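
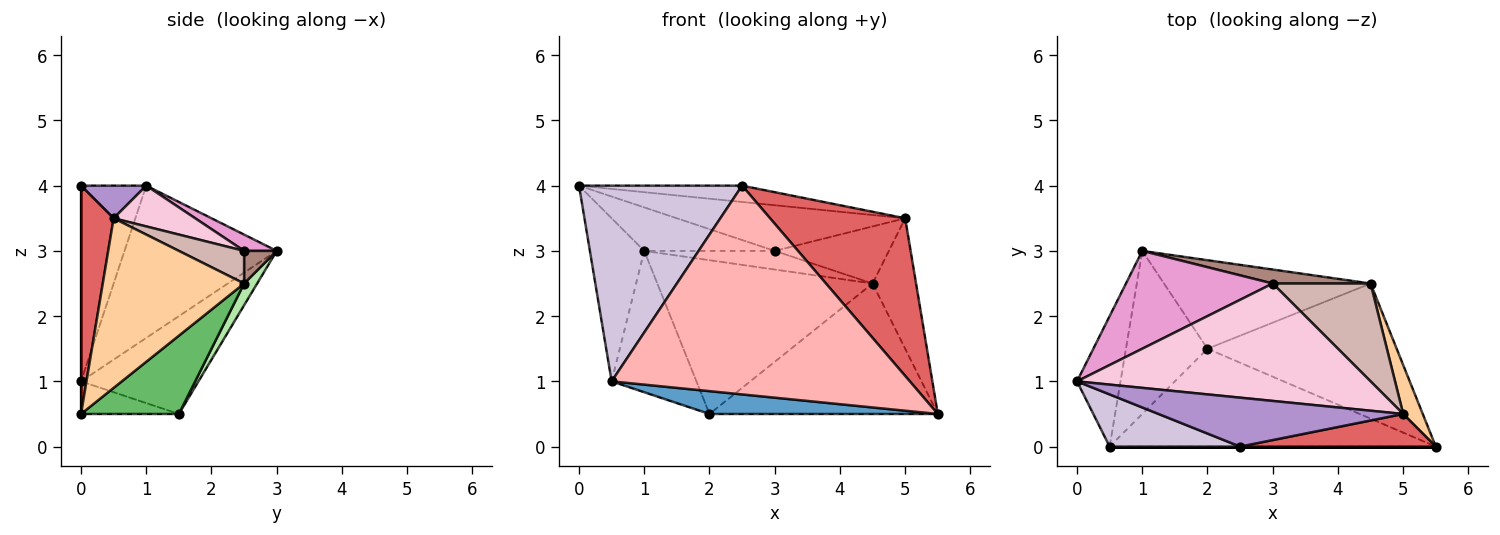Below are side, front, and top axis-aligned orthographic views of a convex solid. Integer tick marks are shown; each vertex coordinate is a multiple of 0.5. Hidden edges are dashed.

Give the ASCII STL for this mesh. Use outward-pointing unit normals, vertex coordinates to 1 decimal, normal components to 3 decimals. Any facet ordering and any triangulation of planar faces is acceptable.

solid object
 facet normal -0.097 -0.226 -0.969
  outer loop
   vertex 0.5 0.0 1.0
   vertex 2.0 1.5 0.5
   vertex 5.5 0.0 0.5
  endloop
 endfacet
 facet normal -0.909 0.325 -0.260
  outer loop
   vertex 0.5 0.0 1.0
   vertex 0.0 1.0 4.0
   vertex 1.0 3.0 3.0
  endloop
 endfacet
 facet normal -0.672 0.485 -0.560
  outer loop
   vertex 0.5 0.0 1.0
   vertex 1.0 3.0 3.0
   vertex 2.0 1.5 0.5
  endloop
 endfacet
 facet normal 0.950 0.292 0.110
  outer loop
   vertex 4.5 2.5 2.5
   vertex 5.0 0.5 3.5
   vertex 5.5 0.0 0.5
  endloop
 endfacet
 facet normal 0.285 0.666 -0.689
  outer loop
   vertex 4.5 2.5 2.5
   vertex 5.5 0.0 0.5
   vertex 2.0 1.5 0.5
  endloop
 endfacet
 facet normal 0.052 0.865 -0.498
  outer loop
   vertex 4.5 2.5 2.5
   vertex 2.0 1.5 0.5
   vertex 1.0 3.0 3.0
  endloop
 endfacet
 facet normal 0.230 -0.953 0.197
  outer loop
   vertex 2.5 0.0 4.0
   vertex 5.5 0.0 0.5
   vertex 5.0 0.5 3.5
  endloop
 endfacet
 facet normal 0.000 -1.000 0.000
  outer loop
   vertex 2.5 0.0 4.0
   vertex 0.5 0.0 1.0
   vertex 5.5 0.0 0.5
  endloop
 endfacet
 facet normal 0.125 0.314 0.941
  outer loop
   vertex 2.5 0.0 4.0
   vertex 5.0 0.5 3.5
   vertex 0.0 1.0 4.0
  endloop
 endfacet
 facet normal -0.361 -0.901 0.240
  outer loop
   vertex 2.5 0.0 4.0
   vertex 0.0 1.0 4.0
   vertex 0.5 0.0 1.0
  endloop
 endfacet
 facet normal 0.196 0.784 0.588
  outer loop
   vertex 3.0 2.5 3.0
   vertex 4.5 2.5 2.5
   vertex 1.0 3.0 3.0
  endloop
 endfacet
 facet normal 0.277 0.484 0.830
  outer loop
   vertex 3.0 2.5 3.0
   vertex 5.0 0.5 3.5
   vertex 4.5 2.5 2.5
  endloop
 endfacet
 facet normal 0.101 0.404 0.909
  outer loop
   vertex 3.0 2.5 3.0
   vertex 1.0 3.0 3.0
   vertex 0.0 1.0 4.0
  endloop
 endfacet
 facet normal 0.128 0.359 0.924
  outer loop
   vertex 3.0 2.5 3.0
   vertex 0.0 1.0 4.0
   vertex 5.0 0.5 3.5
  endloop
 endfacet
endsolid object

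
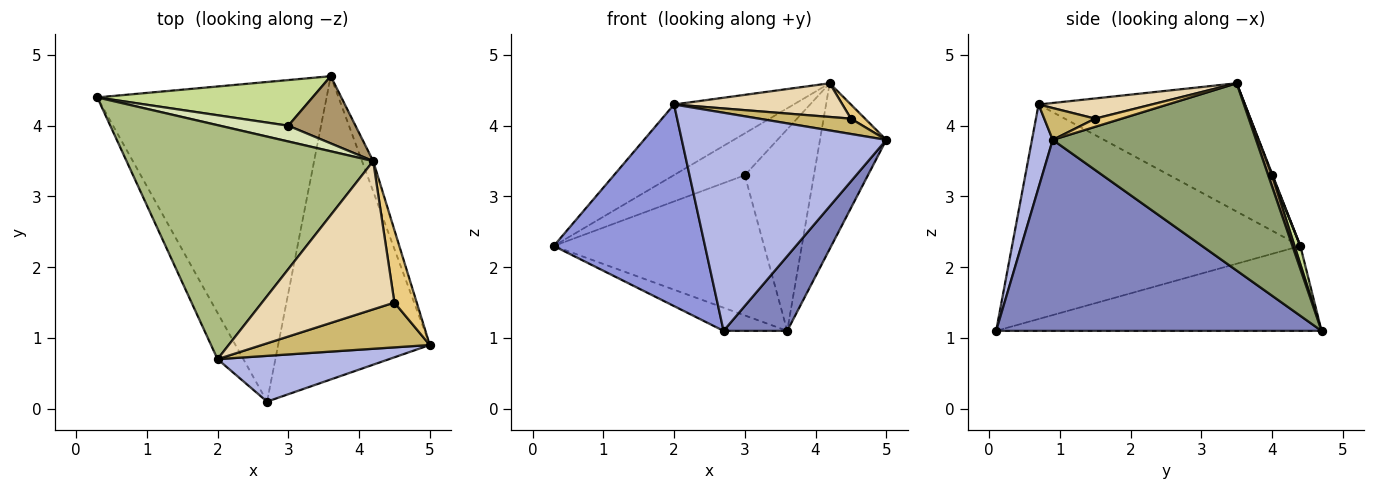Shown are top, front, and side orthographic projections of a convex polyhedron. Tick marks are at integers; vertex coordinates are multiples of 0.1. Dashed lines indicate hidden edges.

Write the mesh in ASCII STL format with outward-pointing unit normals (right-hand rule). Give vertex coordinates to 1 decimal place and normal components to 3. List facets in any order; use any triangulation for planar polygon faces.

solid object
 facet normal -0.346 0.068 -0.936
  outer loop
   vertex 2.7 0.1 1.1
   vertex 0.3 4.4 2.3
   vertex 3.6 4.7 1.1
  endloop
 endfacet
 facet normal 0.774 -0.151 -0.615
  outer loop
   vertex 2.7 0.1 1.1
   vertex 3.6 4.7 1.1
   vertex 5.0 0.9 3.8
  endloop
 endfacet
 facet normal -0.881 -0.462 -0.106
  outer loop
   vertex 2.0 0.7 4.3
   vertex 0.3 4.4 2.3
   vertex 2.7 0.1 1.1
  endloop
 endfacet
 facet normal 0.099 -0.974 0.204
  outer loop
   vertex 2.0 0.7 4.3
   vertex 2.7 0.1 1.1
   vertex 5.0 0.9 3.8
  endloop
 endfacet
 facet normal 0.949 0.309 -0.057
  outer loop
   vertex 4.2 3.5 4.6
   vertex 5.0 0.9 3.8
   vertex 3.6 4.7 1.1
  endloop
 endfacet
 facet normal -0.446 0.258 0.857
  outer loop
   vertex 4.2 3.5 4.6
   vertex 0.3 4.4 2.3
   vertex 2.0 0.7 4.3
  endloop
 endfacet
 facet normal 0.026 0.951 0.310
  outer loop
   vertex 3.0 4.0 3.3
   vertex 3.6 4.7 1.1
   vertex 0.3 4.4 2.3
  endloop
 endfacet
 facet normal 0.008 0.936 0.352
  outer loop
   vertex 3.0 4.0 3.3
   vertex 0.3 4.4 2.3
   vertex 4.2 3.5 4.6
  endloop
 endfacet
 facet normal 0.053 0.947 0.316
  outer loop
   vertex 3.0 4.0 3.3
   vertex 4.2 3.5 4.6
   vertex 3.6 4.7 1.1
  endloop
 endfacet
 facet normal 0.176 -0.319 0.931
  outer loop
   vertex 4.5 1.5 4.1
   vertex 2.0 0.7 4.3
   vertex 5.0 0.9 3.8
  endloop
 endfacet
 facet normal 0.338 -0.180 0.924
  outer loop
   vertex 4.5 1.5 4.1
   vertex 5.0 0.9 3.8
   vertex 4.2 3.5 4.6
  endloop
 endfacet
 facet normal 0.147 -0.219 0.965
  outer loop
   vertex 4.5 1.5 4.1
   vertex 4.2 3.5 4.6
   vertex 2.0 0.7 4.3
  endloop
 endfacet
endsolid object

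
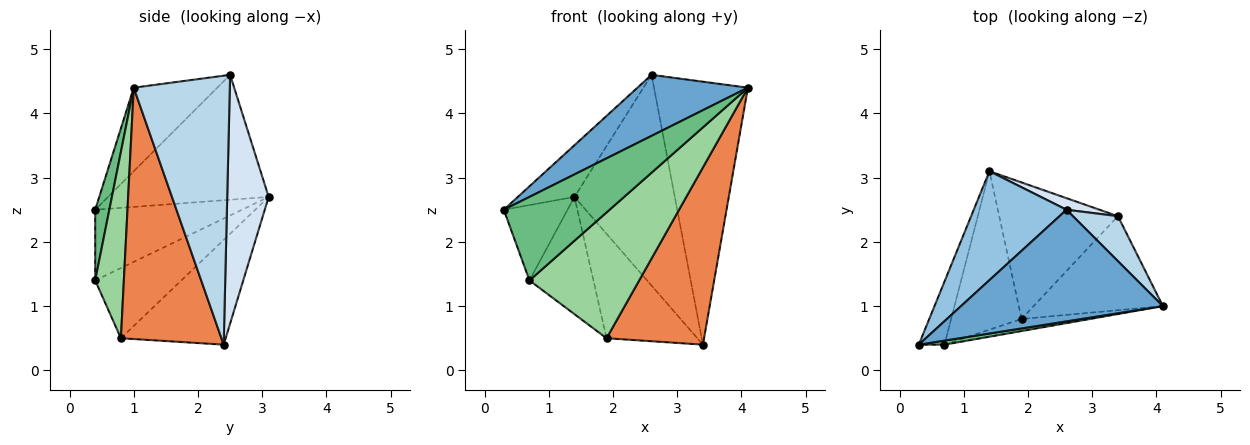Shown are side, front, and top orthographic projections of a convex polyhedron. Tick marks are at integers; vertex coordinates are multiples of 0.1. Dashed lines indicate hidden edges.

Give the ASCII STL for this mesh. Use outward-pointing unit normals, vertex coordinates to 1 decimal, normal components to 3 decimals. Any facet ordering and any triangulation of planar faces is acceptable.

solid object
 facet normal -0.341 -0.451 0.825
  outer loop
   vertex 2.6 2.5 4.6
   vertex 0.3 0.4 2.5
   vertex 4.1 1.0 4.4
  endloop
 endfacet
 facet normal -0.772 0.272 0.574
  outer loop
   vertex 2.6 2.5 4.6
   vertex 1.4 3.1 2.7
   vertex 0.3 0.4 2.5
  endloop
 endfacet
 facet normal 0.710 0.694 0.119
  outer loop
   vertex 2.6 2.5 4.6
   vertex 4.1 1.0 4.4
   vertex 3.4 2.4 0.4
  endloop
 endfacet
 facet normal 0.381 0.923 0.051
  outer loop
   vertex 2.6 2.5 4.6
   vertex 3.4 2.4 0.4
   vertex 1.4 3.1 2.7
  endloop
 endfacet
 facet normal 0.673 -0.653 -0.346
  outer loop
   vertex 1.9 0.8 0.5
   vertex 3.4 2.4 0.4
   vertex 4.1 1.0 4.4
  endloop
 endfacet
 facet normal -0.574 0.497 -0.650
  outer loop
   vertex 1.9 0.8 0.5
   vertex 1.4 3.1 2.7
   vertex 3.4 2.4 0.4
  endloop
 endfacet
 facet normal -0.870 0.378 -0.316
  outer loop
   vertex 0.7 0.4 1.4
   vertex 0.3 0.4 2.5
   vertex 1.4 3.1 2.7
  endloop
 endfacet
 facet normal -0.625 0.464 -0.627
  outer loop
   vertex 0.7 0.4 1.4
   vertex 1.4 3.1 2.7
   vertex 1.9 0.8 0.5
  endloop
 endfacet
 facet normal 0.132 -0.990 0.048
  outer loop
   vertex 0.7 0.4 1.4
   vertex 4.1 1.0 4.4
   vertex 0.3 0.4 2.5
  endloop
 endfacet
 facet normal 0.252 -0.963 -0.093
  outer loop
   vertex 0.7 0.4 1.4
   vertex 1.9 0.8 0.5
   vertex 4.1 1.0 4.4
  endloop
 endfacet
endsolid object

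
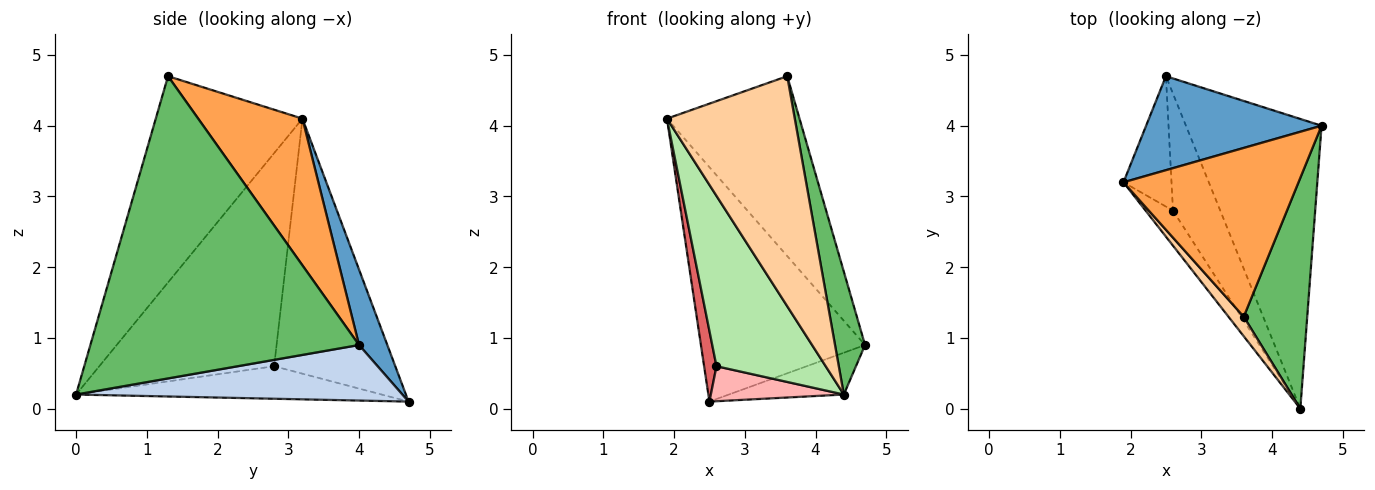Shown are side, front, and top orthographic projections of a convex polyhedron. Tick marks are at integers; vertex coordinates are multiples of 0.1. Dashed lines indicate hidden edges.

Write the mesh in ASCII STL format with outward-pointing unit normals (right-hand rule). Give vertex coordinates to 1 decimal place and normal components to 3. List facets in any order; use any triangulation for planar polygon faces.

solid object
 facet normal 0.158 0.917 0.367
  outer loop
   vertex 2.5 4.7 0.1
   vertex 1.9 3.2 4.1
   vertex 4.7 4.0 0.9
  endloop
 endfacet
 facet normal 0.376 0.132 -0.917
  outer loop
   vertex 2.5 4.7 0.1
   vertex 4.7 4.0 0.9
   vertex 4.4 0.0 0.2
  endloop
 endfacet
 facet normal 0.498 0.633 0.594
  outer loop
   vertex 3.6 1.3 4.7
   vertex 4.7 4.0 0.9
   vertex 1.9 3.2 4.1
  endloop
 endfacet
 facet normal -0.753 -0.656 0.056
  outer loop
   vertex 3.6 1.3 4.7
   vertex 1.9 3.2 4.1
   vertex 4.4 0.0 0.2
  endloop
 endfacet
 facet normal 0.973 -0.109 0.204
  outer loop
   vertex 3.6 1.3 4.7
   vertex 4.4 0.0 0.2
   vertex 4.7 4.0 0.9
  endloop
 endfacet
 facet normal -0.843 -0.527 -0.108
  outer loop
   vertex 2.6 2.8 0.6
   vertex 4.4 0.0 0.2
   vertex 1.9 3.2 4.1
  endloop
 endfacet
 facet normal -0.978 -0.100 -0.184
  outer loop
   vertex 2.6 2.8 0.6
   vertex 1.9 3.2 4.1
   vertex 2.5 4.7 0.1
  endloop
 endfacet
 facet normal -0.550 -0.239 -0.800
  outer loop
   vertex 2.6 2.8 0.6
   vertex 2.5 4.7 0.1
   vertex 4.4 0.0 0.2
  endloop
 endfacet
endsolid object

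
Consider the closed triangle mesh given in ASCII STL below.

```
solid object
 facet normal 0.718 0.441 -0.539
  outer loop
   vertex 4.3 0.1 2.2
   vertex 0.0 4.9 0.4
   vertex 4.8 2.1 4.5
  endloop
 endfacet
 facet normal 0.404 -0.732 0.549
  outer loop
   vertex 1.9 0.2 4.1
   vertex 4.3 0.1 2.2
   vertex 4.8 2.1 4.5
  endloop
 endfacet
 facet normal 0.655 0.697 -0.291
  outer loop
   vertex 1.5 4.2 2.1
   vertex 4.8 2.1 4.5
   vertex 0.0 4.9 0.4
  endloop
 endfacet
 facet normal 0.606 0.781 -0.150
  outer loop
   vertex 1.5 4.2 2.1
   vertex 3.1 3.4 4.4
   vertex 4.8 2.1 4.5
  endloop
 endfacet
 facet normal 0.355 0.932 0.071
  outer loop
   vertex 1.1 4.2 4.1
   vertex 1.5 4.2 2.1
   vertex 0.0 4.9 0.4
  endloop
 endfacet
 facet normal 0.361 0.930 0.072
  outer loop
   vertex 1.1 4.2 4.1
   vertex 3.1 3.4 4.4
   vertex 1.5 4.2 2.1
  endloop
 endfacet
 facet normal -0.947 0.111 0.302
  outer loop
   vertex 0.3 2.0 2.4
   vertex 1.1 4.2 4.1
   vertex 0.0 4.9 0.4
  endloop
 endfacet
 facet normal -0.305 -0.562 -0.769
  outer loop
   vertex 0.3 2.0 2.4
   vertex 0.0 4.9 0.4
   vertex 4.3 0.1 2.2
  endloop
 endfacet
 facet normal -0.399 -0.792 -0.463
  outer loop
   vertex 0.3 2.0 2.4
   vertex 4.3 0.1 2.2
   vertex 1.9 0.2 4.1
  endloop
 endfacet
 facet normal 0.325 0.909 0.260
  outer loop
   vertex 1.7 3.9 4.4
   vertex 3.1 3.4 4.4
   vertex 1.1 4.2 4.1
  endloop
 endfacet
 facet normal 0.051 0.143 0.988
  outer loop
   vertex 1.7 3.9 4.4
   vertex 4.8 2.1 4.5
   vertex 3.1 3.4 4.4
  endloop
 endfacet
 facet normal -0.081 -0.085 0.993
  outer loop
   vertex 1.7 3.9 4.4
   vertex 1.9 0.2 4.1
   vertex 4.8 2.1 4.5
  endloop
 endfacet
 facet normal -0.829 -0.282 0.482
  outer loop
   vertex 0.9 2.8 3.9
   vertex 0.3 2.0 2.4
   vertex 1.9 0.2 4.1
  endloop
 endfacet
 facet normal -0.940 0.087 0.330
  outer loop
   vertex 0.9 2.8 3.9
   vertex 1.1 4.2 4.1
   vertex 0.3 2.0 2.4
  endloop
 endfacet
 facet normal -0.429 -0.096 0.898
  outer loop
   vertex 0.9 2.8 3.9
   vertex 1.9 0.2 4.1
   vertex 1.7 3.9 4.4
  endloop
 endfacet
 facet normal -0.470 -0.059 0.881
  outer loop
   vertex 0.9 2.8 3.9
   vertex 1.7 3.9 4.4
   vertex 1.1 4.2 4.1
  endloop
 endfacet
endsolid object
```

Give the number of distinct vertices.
10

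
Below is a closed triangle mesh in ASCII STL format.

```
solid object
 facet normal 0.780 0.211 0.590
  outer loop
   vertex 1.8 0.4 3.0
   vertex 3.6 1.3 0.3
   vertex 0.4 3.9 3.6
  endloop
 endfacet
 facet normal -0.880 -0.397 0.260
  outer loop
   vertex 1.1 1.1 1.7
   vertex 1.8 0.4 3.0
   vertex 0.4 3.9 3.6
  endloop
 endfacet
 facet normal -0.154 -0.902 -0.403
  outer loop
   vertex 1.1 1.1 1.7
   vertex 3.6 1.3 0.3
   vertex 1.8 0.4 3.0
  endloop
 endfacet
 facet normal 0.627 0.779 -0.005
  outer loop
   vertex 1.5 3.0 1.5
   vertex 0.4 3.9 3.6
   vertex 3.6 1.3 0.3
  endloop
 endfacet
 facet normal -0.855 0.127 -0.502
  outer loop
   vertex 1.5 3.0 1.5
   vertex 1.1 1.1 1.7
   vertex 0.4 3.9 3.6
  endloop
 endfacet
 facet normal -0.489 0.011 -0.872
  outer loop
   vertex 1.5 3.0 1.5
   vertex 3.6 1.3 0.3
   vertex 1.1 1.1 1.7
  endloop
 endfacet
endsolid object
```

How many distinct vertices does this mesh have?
5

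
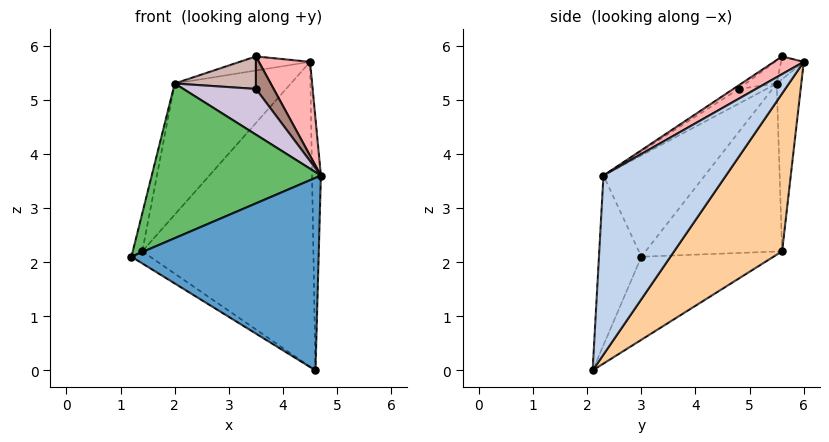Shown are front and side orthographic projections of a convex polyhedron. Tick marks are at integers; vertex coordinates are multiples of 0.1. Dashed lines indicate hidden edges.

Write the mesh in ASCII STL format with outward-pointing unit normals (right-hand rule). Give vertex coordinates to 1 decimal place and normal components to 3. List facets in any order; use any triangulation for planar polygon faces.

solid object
 facet normal -0.221 -0.974 0.060
  outer loop
   vertex 4.6 2.1 0.0
   vertex 4.7 2.3 3.6
   vertex 1.2 3.0 2.1
  endloop
 endfacet
 facet normal 0.997 0.072 -0.032
  outer loop
   vertex 4.6 2.1 0.0
   vertex 4.5 6.0 5.7
   vertex 4.7 2.3 3.6
  endloop
 endfacet
 facet normal -0.510 0.072 -0.857
  outer loop
   vertex 1.4 5.6 2.2
   vertex 4.6 2.1 0.0
   vertex 1.2 3.0 2.1
  endloop
 endfacet
 facet normal 0.464 0.735 -0.495
  outer loop
   vertex 1.4 5.6 2.2
   vertex 4.5 6.0 5.7
   vertex 4.6 2.1 0.0
  endloop
 endfacet
 facet normal -0.402 -0.670 0.624
  outer loop
   vertex 2.0 5.5 5.3
   vertex 1.2 3.0 2.1
   vertex 4.7 2.3 3.6
  endloop
 endfacet
 facet normal -0.979 0.068 0.192
  outer loop
   vertex 2.0 5.5 5.3
   vertex 1.4 5.6 2.2
   vertex 1.2 3.0 2.1
  endloop
 endfacet
 facet normal -0.207 0.976 0.071
  outer loop
   vertex 2.0 5.5 5.3
   vertex 4.5 6.0 5.7
   vertex 1.4 5.6 2.2
  endloop
 endfacet
 facet normal 0.270 -0.464 0.844
  outer loop
   vertex 3.5 5.6 5.8
   vertex 4.7 2.3 3.6
   vertex 4.5 6.0 5.7
  endloop
 endfacet
 facet normal -0.248 0.768 0.591
  outer loop
   vertex 3.5 5.6 5.8
   vertex 4.5 6.0 5.7
   vertex 2.0 5.5 5.3
  endloop
 endfacet
 facet normal -0.229 -0.600 0.766
  outer loop
   vertex 3.5 4.8 5.2
   vertex 2.0 5.5 5.3
   vertex 4.7 2.3 3.6
  endloop
 endfacet
 facet normal -0.180 -0.590 0.787
  outer loop
   vertex 3.5 4.8 5.2
   vertex 4.7 2.3 3.6
   vertex 3.5 5.6 5.8
  endloop
 endfacet
 facet normal -0.221 -0.585 0.780
  outer loop
   vertex 3.5 4.8 5.2
   vertex 3.5 5.6 5.8
   vertex 2.0 5.5 5.3
  endloop
 endfacet
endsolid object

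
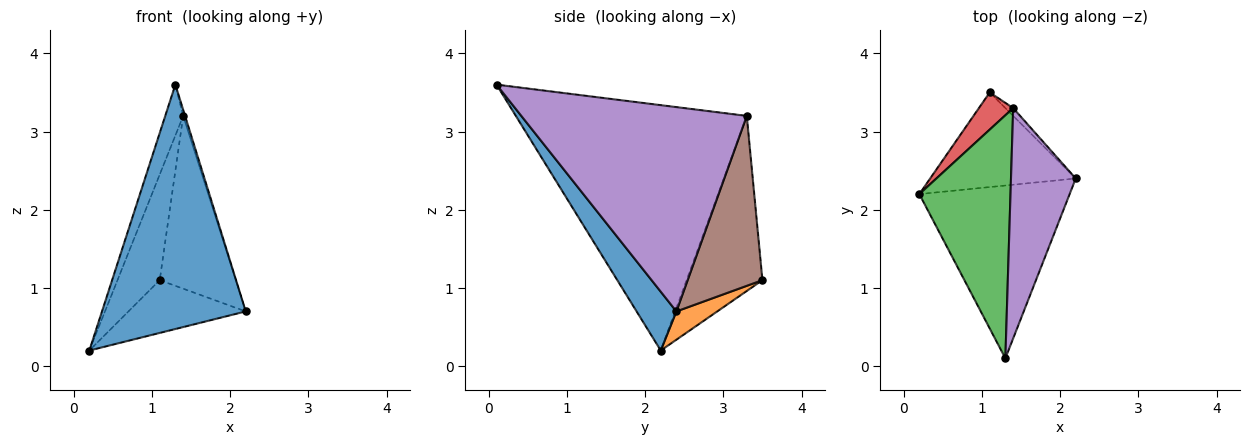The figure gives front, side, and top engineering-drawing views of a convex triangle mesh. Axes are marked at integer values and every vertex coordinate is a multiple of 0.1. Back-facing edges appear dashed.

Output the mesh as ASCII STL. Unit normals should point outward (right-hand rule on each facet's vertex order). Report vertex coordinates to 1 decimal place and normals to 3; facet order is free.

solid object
 facet normal 0.220 -0.796 -0.563
  outer loop
   vertex 1.3 0.1 3.6
   vertex 0.2 2.2 0.2
   vertex 2.2 2.4 0.7
  endloop
 endfacet
 facet normal 0.167 0.480 -0.861
  outer loop
   vertex 1.1 3.5 1.1
   vertex 2.2 2.4 0.7
   vertex 0.2 2.2 0.2
  endloop
 endfacet
 facet normal -0.935 0.073 0.347
  outer loop
   vertex 1.4 3.3 3.2
   vertex 0.2 2.2 0.2
   vertex 1.3 0.1 3.6
  endloop
 endfacet
 facet normal -0.861 0.479 0.169
  outer loop
   vertex 1.4 3.3 3.2
   vertex 1.1 3.5 1.1
   vertex 0.2 2.2 0.2
  endloop
 endfacet
 facet normal 0.953 0.008 0.302
  outer loop
   vertex 1.4 3.3 3.2
   vertex 1.3 0.1 3.6
   vertex 2.2 2.4 0.7
  endloop
 endfacet
 facet normal 0.701 0.713 -0.032
  outer loop
   vertex 1.4 3.3 3.2
   vertex 2.2 2.4 0.7
   vertex 1.1 3.5 1.1
  endloop
 endfacet
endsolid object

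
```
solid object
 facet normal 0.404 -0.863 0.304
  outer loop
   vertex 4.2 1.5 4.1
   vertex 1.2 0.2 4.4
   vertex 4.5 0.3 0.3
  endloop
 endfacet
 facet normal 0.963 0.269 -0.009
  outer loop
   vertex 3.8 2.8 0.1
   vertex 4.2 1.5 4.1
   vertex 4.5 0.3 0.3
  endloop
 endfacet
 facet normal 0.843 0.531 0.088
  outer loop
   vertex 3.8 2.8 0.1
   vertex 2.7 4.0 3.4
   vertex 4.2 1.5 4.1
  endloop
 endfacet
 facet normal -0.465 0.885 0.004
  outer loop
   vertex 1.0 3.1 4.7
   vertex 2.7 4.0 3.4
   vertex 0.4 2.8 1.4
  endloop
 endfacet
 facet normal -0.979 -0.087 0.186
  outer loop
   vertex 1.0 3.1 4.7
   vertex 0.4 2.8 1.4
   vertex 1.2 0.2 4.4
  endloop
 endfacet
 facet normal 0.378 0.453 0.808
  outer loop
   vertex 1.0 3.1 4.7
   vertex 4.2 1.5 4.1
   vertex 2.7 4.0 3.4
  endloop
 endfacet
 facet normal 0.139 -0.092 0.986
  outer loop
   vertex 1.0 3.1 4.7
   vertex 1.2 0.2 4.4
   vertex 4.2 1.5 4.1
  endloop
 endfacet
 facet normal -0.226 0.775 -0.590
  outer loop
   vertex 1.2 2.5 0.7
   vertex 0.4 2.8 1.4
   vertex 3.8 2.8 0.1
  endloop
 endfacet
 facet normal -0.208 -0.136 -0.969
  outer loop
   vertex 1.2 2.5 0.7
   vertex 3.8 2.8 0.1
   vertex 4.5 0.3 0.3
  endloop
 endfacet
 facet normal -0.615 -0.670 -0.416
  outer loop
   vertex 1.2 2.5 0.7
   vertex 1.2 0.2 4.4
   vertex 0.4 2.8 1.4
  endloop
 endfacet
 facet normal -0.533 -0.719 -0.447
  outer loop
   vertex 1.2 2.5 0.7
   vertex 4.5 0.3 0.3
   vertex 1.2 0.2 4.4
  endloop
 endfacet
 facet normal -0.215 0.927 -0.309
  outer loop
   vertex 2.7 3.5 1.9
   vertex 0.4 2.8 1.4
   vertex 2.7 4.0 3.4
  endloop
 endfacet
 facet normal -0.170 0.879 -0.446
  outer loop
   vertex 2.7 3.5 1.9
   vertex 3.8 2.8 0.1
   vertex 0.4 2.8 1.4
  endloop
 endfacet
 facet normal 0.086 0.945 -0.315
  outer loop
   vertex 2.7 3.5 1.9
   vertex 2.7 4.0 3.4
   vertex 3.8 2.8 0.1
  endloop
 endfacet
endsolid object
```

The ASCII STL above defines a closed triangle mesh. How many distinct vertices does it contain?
9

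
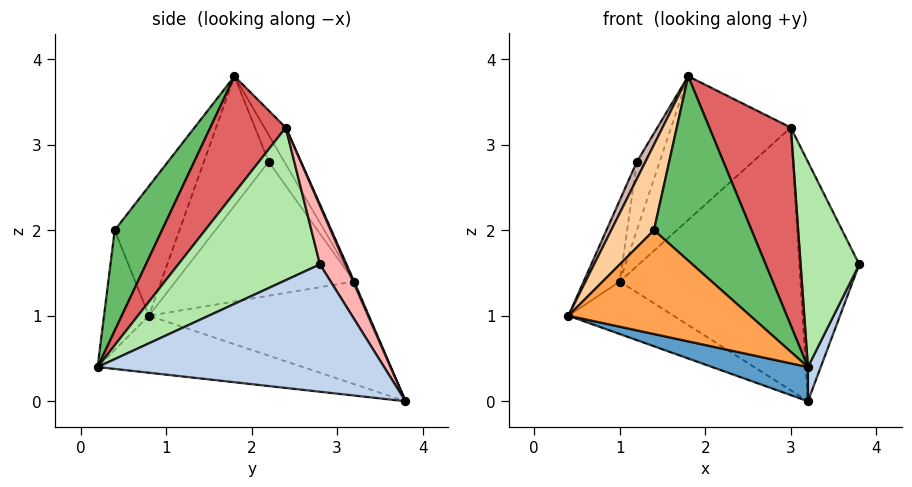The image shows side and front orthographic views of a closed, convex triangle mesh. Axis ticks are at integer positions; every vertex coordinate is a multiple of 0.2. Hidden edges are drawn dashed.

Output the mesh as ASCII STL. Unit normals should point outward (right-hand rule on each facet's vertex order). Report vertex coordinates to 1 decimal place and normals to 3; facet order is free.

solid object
 facet normal -0.230 -0.107 -0.967
  outer loop
   vertex 3.2 3.8 0.0
   vertex 3.2 0.2 0.4
   vertex 0.4 0.8 1.0
  endloop
 endfacet
 facet normal 0.927 -0.041 -0.373
  outer loop
   vertex 3.2 3.8 0.0
   vertex 3.8 2.8 1.6
   vertex 3.2 0.2 0.4
  endloop
 endfacet
 facet normal -0.237 -0.960 -0.147
  outer loop
   vertex 1.4 0.4 2.0
   vertex 0.4 0.8 1.0
   vertex 3.2 0.2 0.4
  endloop
 endfacet
 facet normal -0.711 -0.470 0.523
  outer loop
   vertex 1.4 0.4 2.0
   vertex 1.8 1.8 3.8
   vertex 0.4 0.8 1.0
  endloop
 endfacet
 facet normal 0.373 -0.771 0.516
  outer loop
   vertex 1.4 0.4 2.0
   vertex 3.2 0.2 0.4
   vertex 1.8 1.8 3.8
  endloop
 endfacet
 facet normal 0.868 -0.359 0.344
  outer loop
   vertex 3.0 2.4 3.2
   vertex 3.2 0.2 0.4
   vertex 3.8 2.8 1.6
  endloop
 endfacet
 facet normal 0.576 -0.622 0.530
  outer loop
   vertex 3.0 2.4 3.2
   vertex 1.8 1.8 3.8
   vertex 3.2 0.2 0.4
  endloop
 endfacet
 facet normal 0.362 0.845 0.393
  outer loop
   vertex 3.0 2.4 3.2
   vertex 3.8 2.8 1.6
   vertex 3.2 3.8 0.0
  endloop
 endfacet
 facet normal -0.568 0.272 -0.777
  outer loop
   vertex 1.0 3.2 1.4
   vertex 3.2 3.8 0.0
   vertex 0.4 0.8 1.0
  endloop
 endfacet
 facet normal -0.149 0.832 0.535
  outer loop
   vertex 1.0 3.2 1.4
   vertex 1.8 1.8 3.8
   vertex 3.0 2.4 3.2
  endloop
 endfacet
 facet normal 0.005 0.916 0.401
  outer loop
   vertex 1.0 3.2 1.4
   vertex 3.0 2.4 3.2
   vertex 3.2 3.8 0.0
  endloop
 endfacet
 facet normal -0.871 -0.115 0.477
  outer loop
   vertex 1.2 2.2 2.8
   vertex 0.4 0.8 1.0
   vertex 1.8 1.8 3.8
  endloop
 endfacet
 facet normal -0.943 0.191 0.271
  outer loop
   vertex 1.2 2.2 2.8
   vertex 1.0 3.2 1.4
   vertex 0.4 0.8 1.0
  endloop
 endfacet
 facet normal -0.471 0.685 0.556
  outer loop
   vertex 1.2 2.2 2.8
   vertex 1.8 1.8 3.8
   vertex 1.0 3.2 1.4
  endloop
 endfacet
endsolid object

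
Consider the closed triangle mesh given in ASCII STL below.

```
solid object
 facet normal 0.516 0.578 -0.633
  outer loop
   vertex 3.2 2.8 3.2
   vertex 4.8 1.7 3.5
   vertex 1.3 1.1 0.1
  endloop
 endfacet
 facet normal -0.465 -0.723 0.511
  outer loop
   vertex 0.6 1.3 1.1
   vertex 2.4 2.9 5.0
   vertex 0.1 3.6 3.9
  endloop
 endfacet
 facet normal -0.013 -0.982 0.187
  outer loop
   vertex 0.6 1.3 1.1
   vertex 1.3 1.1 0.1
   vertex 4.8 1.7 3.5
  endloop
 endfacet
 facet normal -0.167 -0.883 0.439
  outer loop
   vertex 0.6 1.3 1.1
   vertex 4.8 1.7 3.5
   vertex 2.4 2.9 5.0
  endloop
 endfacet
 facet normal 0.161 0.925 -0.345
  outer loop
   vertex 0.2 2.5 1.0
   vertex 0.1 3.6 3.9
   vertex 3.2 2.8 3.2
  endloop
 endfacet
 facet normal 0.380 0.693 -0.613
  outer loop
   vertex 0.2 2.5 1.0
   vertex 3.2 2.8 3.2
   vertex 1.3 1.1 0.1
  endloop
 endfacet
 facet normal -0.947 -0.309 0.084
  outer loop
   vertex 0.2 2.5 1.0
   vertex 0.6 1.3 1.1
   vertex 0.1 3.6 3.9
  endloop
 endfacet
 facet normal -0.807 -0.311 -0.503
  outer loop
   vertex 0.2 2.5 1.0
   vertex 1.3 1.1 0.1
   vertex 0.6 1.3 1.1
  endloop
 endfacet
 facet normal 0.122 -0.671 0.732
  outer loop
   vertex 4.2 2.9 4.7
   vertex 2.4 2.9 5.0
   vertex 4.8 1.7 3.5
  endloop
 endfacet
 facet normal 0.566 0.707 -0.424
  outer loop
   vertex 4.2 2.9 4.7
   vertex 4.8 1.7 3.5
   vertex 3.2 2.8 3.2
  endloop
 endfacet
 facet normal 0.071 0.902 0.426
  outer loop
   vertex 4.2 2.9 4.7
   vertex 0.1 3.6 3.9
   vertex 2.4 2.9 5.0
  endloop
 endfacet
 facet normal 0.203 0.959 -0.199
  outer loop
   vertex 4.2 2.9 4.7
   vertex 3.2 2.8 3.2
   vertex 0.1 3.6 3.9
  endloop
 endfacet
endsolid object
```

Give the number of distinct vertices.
8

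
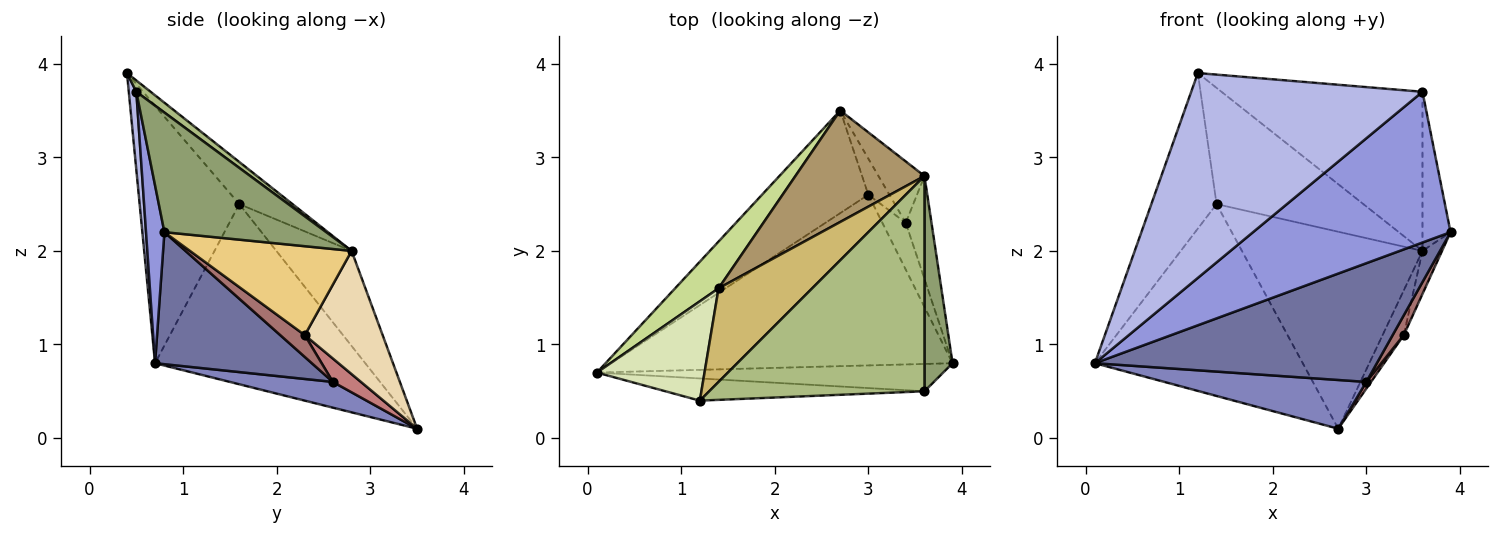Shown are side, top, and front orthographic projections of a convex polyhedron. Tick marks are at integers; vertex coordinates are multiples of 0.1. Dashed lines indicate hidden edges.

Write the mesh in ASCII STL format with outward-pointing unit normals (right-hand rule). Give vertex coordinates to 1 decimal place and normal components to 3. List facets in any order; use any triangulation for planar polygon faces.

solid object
 facet normal 0.303 -0.544 -0.782
  outer loop
   vertex 3.0 2.6 0.6
   vertex 3.9 0.8 2.2
   vertex 0.1 0.7 0.8
  endloop
 endfacet
 facet normal 0.214 -0.419 -0.882
  outer loop
   vertex 3.0 2.6 0.6
   vertex 0.1 0.7 0.8
   vertex 2.7 3.5 0.1
  endloop
 endfacet
 facet normal 0.091 -0.980 -0.178
  outer loop
   vertex 3.6 0.5 3.7
   vertex 0.1 0.7 0.8
   vertex 3.9 0.8 2.2
  endloop
 endfacet
 facet normal 0.032 -0.994 -0.108
  outer loop
   vertex 3.6 0.5 3.7
   vertex 1.2 0.4 3.9
   vertex 0.1 0.7 0.8
  endloop
 endfacet
 facet normal 0.960 0.167 0.225
  outer loop
   vertex 3.6 0.5 3.7
   vertex 3.9 0.8 2.2
   vertex 3.6 2.8 2.0
  endloop
 endfacet
 facet normal 0.042 0.594 0.803
  outer loop
   vertex 3.6 0.5 3.7
   vertex 3.6 2.8 2.0
   vertex 1.2 0.4 3.9
  endloop
 endfacet
 facet normal -0.701 0.693 0.169
  outer loop
   vertex 1.4 1.6 2.5
   vertex 2.7 3.5 0.1
   vertex 0.1 0.7 0.8
  endloop
 endfacet
 facet normal -0.790 0.517 0.330
  outer loop
   vertex 1.4 1.6 2.5
   vertex 0.1 0.7 0.8
   vertex 1.2 0.4 3.9
  endloop
 endfacet
 facet normal -0.341 0.818 0.463
  outer loop
   vertex 1.4 1.6 2.5
   vertex 3.6 2.8 2.0
   vertex 2.7 3.5 0.1
  endloop
 endfacet
 facet normal -0.272 0.750 0.604
  outer loop
   vertex 1.4 1.6 2.5
   vertex 1.2 0.4 3.9
   vertex 3.6 2.8 2.0
  endloop
 endfacet
 facet normal 0.954 0.116 -0.276
  outer loop
   vertex 3.4 2.3 1.1
   vertex 3.6 2.8 2.0
   vertex 3.9 0.8 2.2
  endloop
 endfacet
 facet normal 0.908 0.247 -0.339
  outer loop
   vertex 3.4 2.3 1.1
   vertex 2.7 3.5 0.1
   vertex 3.6 2.8 2.0
  endloop
 endfacet
 facet normal 0.652 -0.295 -0.699
  outer loop
   vertex 3.4 2.3 1.1
   vertex 3.9 0.8 2.2
   vertex 3.0 2.6 0.6
  endloop
 endfacet
 facet normal 0.738 -0.123 -0.664
  outer loop
   vertex 3.4 2.3 1.1
   vertex 3.0 2.6 0.6
   vertex 2.7 3.5 0.1
  endloop
 endfacet
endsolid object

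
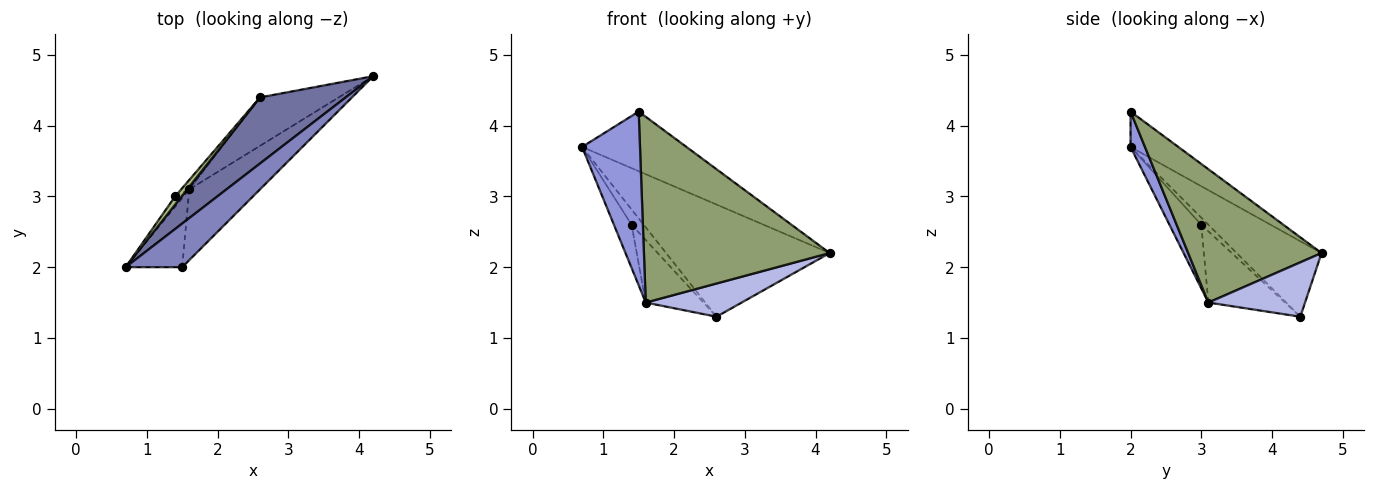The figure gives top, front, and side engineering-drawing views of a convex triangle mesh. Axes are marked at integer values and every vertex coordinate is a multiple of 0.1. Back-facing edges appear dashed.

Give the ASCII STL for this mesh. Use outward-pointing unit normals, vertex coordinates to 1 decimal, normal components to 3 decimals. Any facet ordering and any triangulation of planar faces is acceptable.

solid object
 facet normal -0.408 0.787 0.463
  outer loop
   vertex 2.6 4.4 1.3
   vertex 0.7 2.0 3.7
   vertex 4.2 4.7 2.2
  endloop
 endfacet
 facet normal -0.346 0.757 0.554
  outer loop
   vertex 1.5 2.0 4.2
   vertex 4.2 4.7 2.2
   vertex 0.7 2.0 3.7
  endloop
 endfacet
 facet normal 0.225 -0.905 -0.360
  outer loop
   vertex 1.6 3.1 1.5
   vertex 1.5 2.0 4.2
   vertex 0.7 2.0 3.7
  endloop
 endfacet
 facet normal 0.495 -0.491 -0.717
  outer loop
   vertex 1.6 3.1 1.5
   vertex 2.6 4.4 1.3
   vertex 4.2 4.7 2.2
  endloop
 endfacet
 facet normal 0.557 -0.776 -0.296
  outer loop
   vertex 1.6 3.1 1.5
   vertex 4.2 4.7 2.2
   vertex 1.5 2.0 4.2
  endloop
 endfacet
 facet normal -0.458 0.783 0.420
  outer loop
   vertex 1.4 3.0 2.6
   vertex 0.7 2.0 3.7
   vertex 2.6 4.4 1.3
  endloop
 endfacet
 facet normal -0.868 0.482 -0.114
  outer loop
   vertex 1.4 3.0 2.6
   vertex 1.6 3.1 1.5
   vertex 0.7 2.0 3.7
  endloop
 endfacet
 facet normal -0.796 0.598 -0.090
  outer loop
   vertex 1.4 3.0 2.6
   vertex 2.6 4.4 1.3
   vertex 1.6 3.1 1.5
  endloop
 endfacet
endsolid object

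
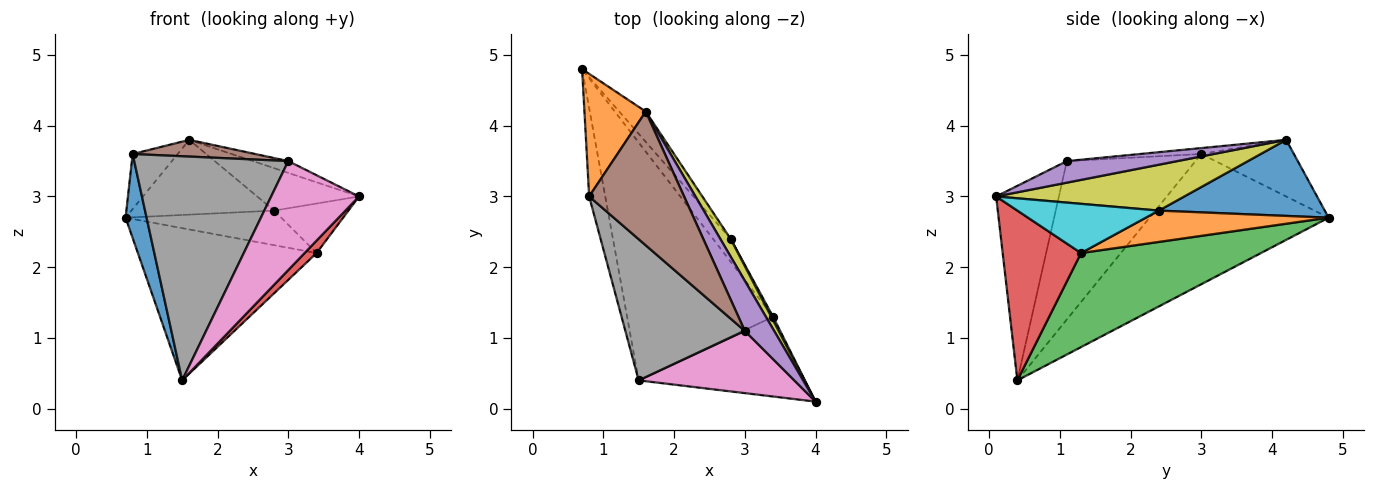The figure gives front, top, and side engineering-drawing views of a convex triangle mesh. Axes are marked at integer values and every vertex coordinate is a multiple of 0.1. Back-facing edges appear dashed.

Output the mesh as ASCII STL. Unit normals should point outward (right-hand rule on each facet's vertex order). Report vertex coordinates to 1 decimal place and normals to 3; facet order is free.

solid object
 facet normal -0.986 -0.116 -0.122
  outer loop
   vertex 0.8 3.0 3.6
   vertex 0.7 4.8 2.7
   vertex 1.5 0.4 0.4
  endloop
 endfacet
 facet normal -0.644 0.313 0.698
  outer loop
   vertex 0.8 3.0 3.6
   vertex 1.6 4.2 3.8
   vertex 0.7 4.8 2.7
  endloop
 endfacet
 facet normal 0.477 0.474 -0.740
  outer loop
   vertex 3.4 1.3 2.2
   vertex 1.5 0.4 0.4
   vertex 0.7 4.8 2.7
  endloop
 endfacet
 facet normal 0.710 -0.109 -0.695
  outer loop
   vertex 3.4 1.3 2.2
   vertex 4.0 0.1 3.0
   vertex 1.5 0.4 0.4
  endloop
 endfacet
 facet normal 0.582 0.186 0.792
  outer loop
   vertex 3.0 1.1 3.5
   vertex 4.0 0.1 3.0
   vertex 1.6 4.2 3.8
  endloop
 endfacet
 facet normal -0.062 -0.124 0.990
  outer loop
   vertex 3.0 1.1 3.5
   vertex 1.6 4.2 3.8
   vertex 0.8 3.0 3.6
  endloop
 endfacet
 facet normal -0.527 -0.738 0.422
  outer loop
   vertex 3.0 1.1 3.5
   vertex 1.5 0.4 0.4
   vertex 4.0 0.1 3.0
  endloop
 endfacet
 facet normal -0.577 -0.691 0.435
  outer loop
   vertex 3.0 1.1 3.5
   vertex 0.8 3.0 3.6
   vertex 1.5 0.4 0.4
  endloop
 endfacet
 facet normal 0.863 0.467 0.195
  outer loop
   vertex 2.8 2.4 2.8
   vertex 1.6 4.2 3.8
   vertex 4.0 0.1 3.0
  endloop
 endfacet
 facet normal 0.885 0.465 0.033
  outer loop
   vertex 2.8 2.4 2.8
   vertex 4.0 0.1 3.0
   vertex 3.4 1.3 2.2
  endloop
 endfacet
 facet normal 0.733 0.631 -0.256
  outer loop
   vertex 2.8 2.4 2.8
   vertex 0.7 4.8 2.7
   vertex 1.6 4.2 3.8
  endloop
 endfacet
 facet normal 0.700 0.596 -0.393
  outer loop
   vertex 2.8 2.4 2.8
   vertex 3.4 1.3 2.2
   vertex 0.7 4.8 2.7
  endloop
 endfacet
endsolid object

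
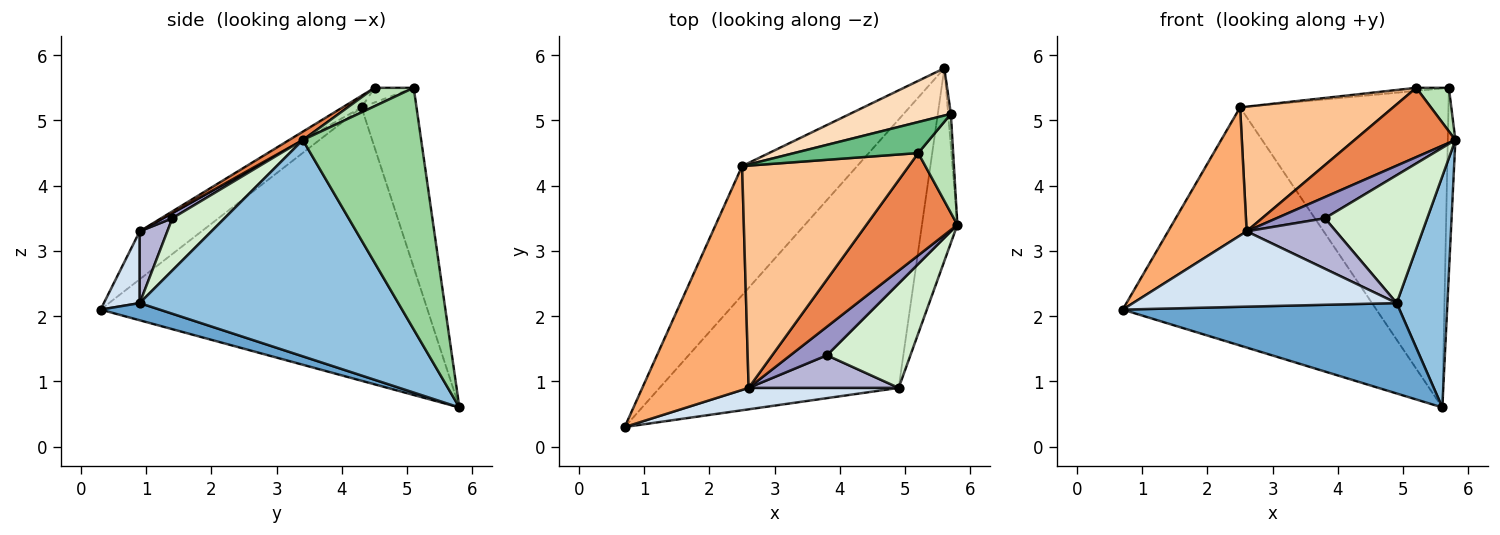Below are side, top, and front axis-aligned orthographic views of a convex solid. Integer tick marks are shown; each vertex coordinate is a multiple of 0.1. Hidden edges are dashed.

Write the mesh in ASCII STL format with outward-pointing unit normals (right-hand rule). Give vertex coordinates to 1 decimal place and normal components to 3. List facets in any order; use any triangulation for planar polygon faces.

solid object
 facet normal 0.068 -0.318 -0.945
  outer loop
   vertex 4.9 0.9 2.2
   vertex 0.7 0.3 2.1
   vertex 5.6 5.8 0.6
  endloop
 endfacet
 facet normal 0.969 -0.190 -0.159
  outer loop
   vertex 4.9 0.9 2.2
   vertex 5.6 5.8 0.6
   vertex 5.8 3.4 4.7
  endloop
 endfacet
 facet normal -0.750 0.582 -0.315
  outer loop
   vertex 2.5 4.3 5.2
   vertex 5.6 5.8 0.6
   vertex 0.7 0.3 2.1
  endloop
 endfacet
 facet normal 0.130 -0.954 0.271
  outer loop
   vertex 2.6 0.9 3.3
   vertex 0.7 0.3 2.1
   vertex 4.9 0.9 2.2
  endloop
 endfacet
 facet normal 0.076 -0.559 0.826
  outer loop
   vertex 2.6 0.9 3.3
   vertex 5.8 3.4 4.7
   vertex 5.2 4.5 5.5
  endloop
 endfacet
 facet normal -0.364 -0.462 0.808
  outer loop
   vertex 2.6 0.9 3.3
   vertex 2.5 4.3 5.2
   vertex 0.7 0.3 2.1
  endloop
 endfacet
 facet normal -0.061 -0.488 0.871
  outer loop
   vertex 2.6 0.9 3.3
   vertex 5.2 4.5 5.5
   vertex 2.5 4.3 5.2
  endloop
 endfacet
 facet normal -0.253 0.957 0.142
  outer loop
   vertex 5.7 5.1 5.5
   vertex 5.6 5.8 0.6
   vertex 2.5 4.3 5.2
  endloop
 endfacet
 facet normal -0.117 0.098 0.988
  outer loop
   vertex 5.7 5.1 5.5
   vertex 2.5 4.3 5.2
   vertex 5.2 4.5 5.5
  endloop
 endfacet
 facet normal 0.998 0.064 -0.011
  outer loop
   vertex 5.7 5.1 5.5
   vertex 5.8 3.4 4.7
   vertex 5.6 5.8 0.6
  endloop
 endfacet
 facet normal 0.435 -0.362 0.824
  outer loop
   vertex 5.7 5.1 5.5
   vertex 5.2 4.5 5.5
   vertex 5.8 3.4 4.7
  endloop
 endfacet
 facet normal 0.368 -0.720 0.588
  outer loop
   vertex 3.8 1.4 3.5
   vertex 4.9 0.9 2.2
   vertex 5.8 3.4 4.7
  endloop
 endfacet
 facet normal 0.114 -0.592 0.798
  outer loop
   vertex 3.8 1.4 3.5
   vertex 5.8 3.4 4.7
   vertex 2.6 0.9 3.3
  endloop
 endfacet
 facet normal 0.251 -0.813 0.525
  outer loop
   vertex 3.8 1.4 3.5
   vertex 2.6 0.9 3.3
   vertex 4.9 0.9 2.2
  endloop
 endfacet
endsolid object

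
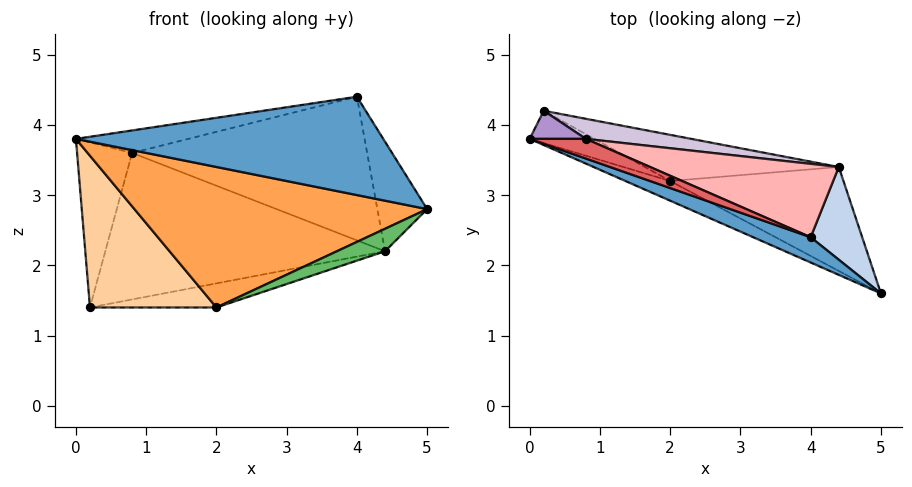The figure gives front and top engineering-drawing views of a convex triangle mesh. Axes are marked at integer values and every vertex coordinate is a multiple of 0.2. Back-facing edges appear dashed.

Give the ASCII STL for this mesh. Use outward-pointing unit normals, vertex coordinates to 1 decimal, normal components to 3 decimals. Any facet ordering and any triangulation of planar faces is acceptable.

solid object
 facet normal -0.352 -0.906 0.233
  outer loop
   vertex 4.0 2.4 4.4
   vertex 0.0 3.8 3.8
   vertex 5.0 1.6 2.8
  endloop
 endfacet
 facet normal 0.854 0.397 0.336
  outer loop
   vertex 4.4 3.4 2.2
   vertex 4.0 2.4 4.4
   vertex 5.0 1.6 2.8
  endloop
 endfacet
 facet normal -0.421 -0.899 -0.126
  outer loop
   vertex 2.0 3.2 1.4
   vertex 5.0 1.6 2.8
   vertex 0.0 3.8 3.8
  endloop
 endfacet
 facet normal -0.477 -0.859 -0.183
  outer loop
   vertex 2.0 3.2 1.4
   vertex 0.0 3.8 3.8
   vertex 0.2 4.2 1.4
  endloop
 endfacet
 facet normal 0.325 -0.200 -0.924
  outer loop
   vertex 2.0 3.2 1.4
   vertex 4.4 3.4 2.2
   vertex 5.0 1.6 2.8
  endloop
 endfacet
 facet normal 0.249 0.448 -0.859
  outer loop
   vertex 2.0 3.2 1.4
   vertex 0.2 4.2 1.4
   vertex 4.4 3.4 2.2
  endloop
 endfacet
 facet normal 0.162 0.743 0.650
  outer loop
   vertex 0.8 3.8 3.6
   vertex 0.0 3.8 3.8
   vertex 4.0 2.4 4.4
  endloop
 endfacet
 facet normal 0.266 0.858 0.439
  outer loop
   vertex 0.8 3.8 3.6
   vertex 4.0 2.4 4.4
   vertex 4.4 3.4 2.2
  endloop
 endfacet
 facet normal 0.042 0.985 0.168
  outer loop
   vertex 0.8 3.8 3.6
   vertex 0.2 4.2 1.4
   vertex 0.0 3.8 3.8
  endloop
 endfacet
 facet normal 0.161 0.978 0.134
  outer loop
   vertex 0.8 3.8 3.6
   vertex 4.4 3.4 2.2
   vertex 0.2 4.2 1.4
  endloop
 endfacet
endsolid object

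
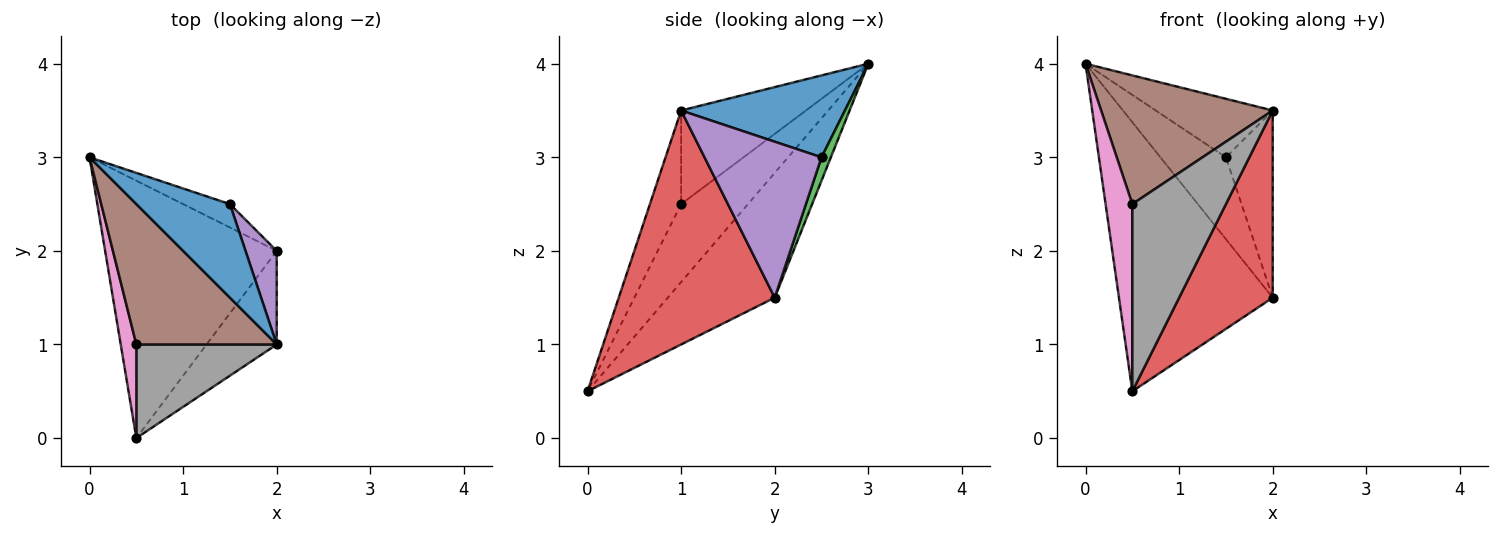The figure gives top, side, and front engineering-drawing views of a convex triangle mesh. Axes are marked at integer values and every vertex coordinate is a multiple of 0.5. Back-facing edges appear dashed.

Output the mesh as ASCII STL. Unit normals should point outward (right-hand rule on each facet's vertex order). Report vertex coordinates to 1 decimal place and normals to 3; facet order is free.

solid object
 facet normal 0.596 0.426 0.681
  outer loop
   vertex 1.5 2.5 3.0
   vertex 0.0 3.0 4.0
   vertex 2.0 1.0 3.5
  endloop
 endfacet
 facet normal -0.449 0.646 -0.618
  outer loop
   vertex 2.0 2.0 1.5
   vertex 0.5 0.0 0.5
   vertex 0.0 3.0 4.0
  endloop
 endfacet
 facet normal 0.136 0.953 -0.272
  outer loop
   vertex 2.0 2.0 1.5
   vertex 0.0 3.0 4.0
   vertex 1.5 2.5 3.0
  endloop
 endfacet
 facet normal 0.830 -0.498 -0.249
  outer loop
   vertex 2.0 2.0 1.5
   vertex 2.0 1.0 3.5
   vertex 0.5 0.0 0.5
  endloop
 endfacet
 facet normal 0.913 0.365 0.183
  outer loop
   vertex 2.0 2.0 1.5
   vertex 1.5 2.5 3.0
   vertex 2.0 1.0 3.5
  endloop
 endfacet
 facet normal -0.441 -0.606 0.662
  outer loop
   vertex 0.5 1.0 2.5
   vertex 2.0 1.0 3.5
   vertex 0.0 3.0 4.0
  endloop
 endfacet
 facet normal -0.913 -0.365 0.183
  outer loop
   vertex 0.5 1.0 2.5
   vertex 0.0 3.0 4.0
   vertex 0.5 0.0 0.5
  endloop
 endfacet
 facet normal -0.286 -0.857 0.429
  outer loop
   vertex 0.5 1.0 2.5
   vertex 0.5 0.0 0.5
   vertex 2.0 1.0 3.5
  endloop
 endfacet
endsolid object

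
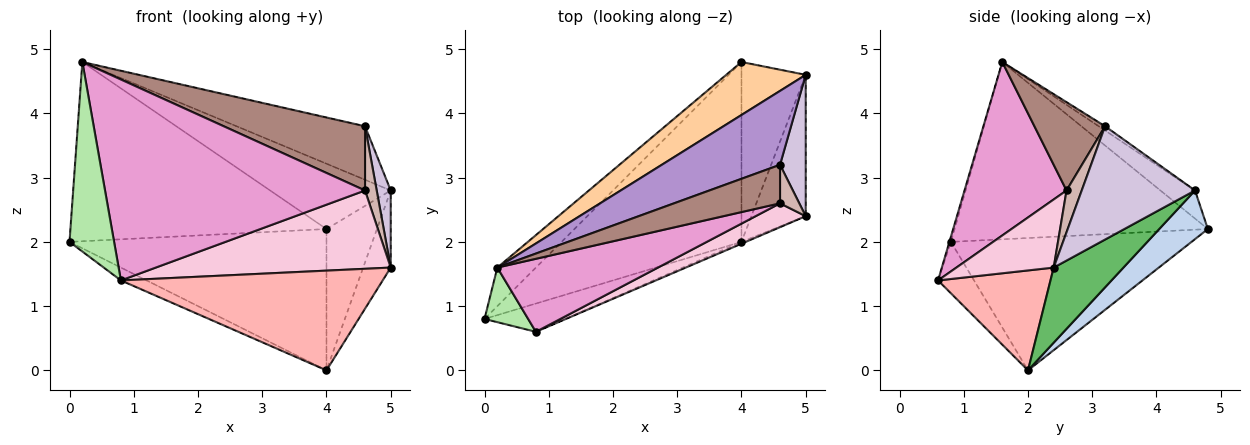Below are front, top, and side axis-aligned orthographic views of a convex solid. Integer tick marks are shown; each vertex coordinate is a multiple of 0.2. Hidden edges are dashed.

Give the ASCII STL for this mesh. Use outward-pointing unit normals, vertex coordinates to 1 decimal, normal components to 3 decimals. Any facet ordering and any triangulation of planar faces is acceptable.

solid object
 facet normal -0.501 0.535 -0.681
  outer loop
   vertex 4.0 4.8 2.2
   vertex 4.0 2.0 0.0
   vertex 0.0 0.8 2.0
  endloop
 endfacet
 facet normal 0.512 0.531 -0.676
  outer loop
   vertex 4.0 4.8 2.2
   vertex 5.0 4.6 2.8
   vertex 4.0 2.0 0.0
  endloop
 endfacet
 facet normal -0.695 0.703 -0.151
  outer loop
   vertex 4.0 4.8 2.2
   vertex 0.0 0.8 2.0
   vertex 0.2 1.6 4.8
  endloop
 endfacet
 facet normal -0.217 0.758 0.615
  outer loop
   vertex 4.0 4.8 2.2
   vertex 0.2 1.6 4.8
   vertex 5.0 4.6 2.8
  endloop
 endfacet
 facet normal 0.772 0.305 -0.558
  outer loop
   vertex 5.0 2.4 1.6
   vertex 4.0 2.0 0.0
   vertex 5.0 4.6 2.8
  endloop
 endfacet
 facet normal -0.033 -0.960 0.277
  outer loop
   vertex 0.8 0.6 1.4
   vertex 0.2 1.6 4.8
   vertex 0.0 0.8 2.0
  endloop
 endfacet
 facet normal -0.501 0.358 -0.788
  outer loop
   vertex 0.8 0.6 1.4
   vertex 0.0 0.8 2.0
   vertex 4.0 2.0 0.0
  endloop
 endfacet
 facet normal 0.395 -0.919 -0.017
  outer loop
   vertex 0.8 0.6 1.4
   vertex 4.0 2.0 0.0
   vertex 5.0 2.4 1.6
  endloop
 endfacet
 facet normal -0.029 0.587 0.809
  outer loop
   vertex 4.6 3.2 3.8
   vertex 5.0 4.6 2.8
   vertex 0.2 1.6 4.8
  endloop
 endfacet
 facet normal 0.968 -0.120 0.220
  outer loop
   vertex 4.6 3.2 3.8
   vertex 5.0 2.4 1.6
   vertex 5.0 4.6 2.8
  endloop
 endfacet
 facet normal 0.394 -0.788 0.473
  outer loop
   vertex 4.6 2.6 2.8
   vertex 4.6 3.2 3.8
   vertex 0.2 1.6 4.8
  endloop
 endfacet
 facet normal 0.744 -0.573 0.344
  outer loop
   vertex 4.6 2.6 2.8
   vertex 5.0 2.4 1.6
   vertex 4.6 3.2 3.8
  endloop
 endfacet
 facet normal 0.346 -0.882 0.320
  outer loop
   vertex 4.6 2.6 2.8
   vertex 0.2 1.6 4.8
   vertex 0.8 0.6 1.4
  endloop
 endfacet
 facet normal 0.368 -0.889 0.271
  outer loop
   vertex 4.6 2.6 2.8
   vertex 0.8 0.6 1.4
   vertex 5.0 2.4 1.6
  endloop
 endfacet
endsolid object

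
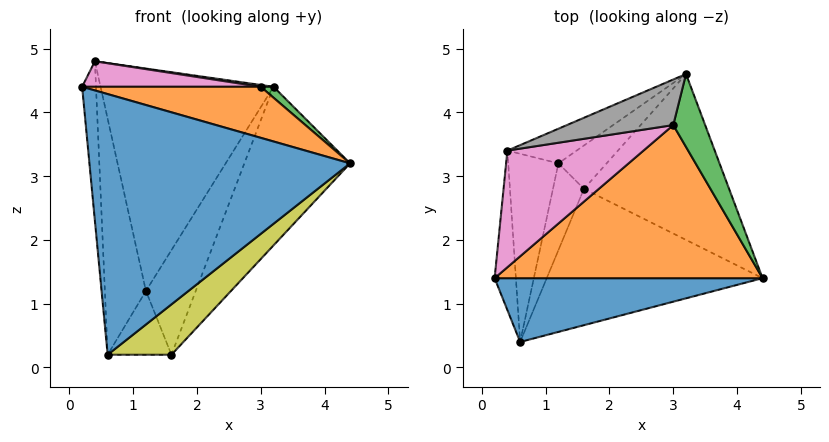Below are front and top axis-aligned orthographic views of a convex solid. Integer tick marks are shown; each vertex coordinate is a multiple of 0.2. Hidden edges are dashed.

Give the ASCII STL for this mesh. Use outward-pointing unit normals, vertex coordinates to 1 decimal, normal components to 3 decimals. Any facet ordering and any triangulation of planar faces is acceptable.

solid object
 facet normal 0.068 -0.969 0.237
  outer loop
   vertex 0.6 0.4 0.2
   vertex 4.4 1.4 3.2
   vertex 0.2 1.4 4.4
  endloop
 endfacet
 facet normal 0.262 -0.305 0.916
  outer loop
   vertex 3.0 3.8 4.4
   vertex 0.2 1.4 4.4
   vertex 4.4 1.4 3.2
  endloop
 endfacet
 facet normal 0.510 -0.128 0.850
  outer loop
   vertex 3.0 3.8 4.4
   vertex 4.4 1.4 3.2
   vertex 3.2 4.6 4.4
  endloop
 endfacet
 facet normal -0.985 0.123 -0.123
  outer loop
   vertex 0.4 3.4 4.8
   vertex 0.6 0.4 0.2
   vertex 0.2 1.4 4.4
  endloop
 endfacet
 facet normal -0.934 0.280 -0.223
  outer loop
   vertex 0.4 3.4 4.8
   vertex 1.2 3.2 1.2
   vertex 0.6 0.4 0.2
  endloop
 endfacet
 facet normal -0.407 0.903 -0.141
  outer loop
   vertex 0.4 3.4 4.8
   vertex 3.2 4.6 4.4
   vertex 1.2 3.2 1.2
  endloop
 endfacet
 facet normal 0.180 -0.210 0.961
  outer loop
   vertex 0.4 3.4 4.8
   vertex 0.2 1.4 4.4
   vertex 3.0 3.8 4.4
  endloop
 endfacet
 facet normal 0.158 -0.039 0.987
  outer loop
   vertex 0.4 3.4 4.8
   vertex 3.0 3.8 4.4
   vertex 3.2 4.6 4.4
  endloop
 endfacet
 facet normal 0.639 -0.266 -0.721
  outer loop
   vertex 1.6 2.8 0.2
   vertex 4.4 1.4 3.2
   vertex 0.6 0.4 0.2
  endloop
 endfacet
 facet normal -0.818 0.341 -0.463
  outer loop
   vertex 1.6 2.8 0.2
   vertex 0.6 0.4 0.2
   vertex 1.2 3.2 1.2
  endloop
 endfacet
 facet normal 0.746 0.460 -0.481
  outer loop
   vertex 1.6 2.8 0.2
   vertex 3.2 4.6 4.4
   vertex 4.4 1.4 3.2
  endloop
 endfacet
 facet normal -0.034 0.923 -0.383
  outer loop
   vertex 1.6 2.8 0.2
   vertex 1.2 3.2 1.2
   vertex 3.2 4.6 4.4
  endloop
 endfacet
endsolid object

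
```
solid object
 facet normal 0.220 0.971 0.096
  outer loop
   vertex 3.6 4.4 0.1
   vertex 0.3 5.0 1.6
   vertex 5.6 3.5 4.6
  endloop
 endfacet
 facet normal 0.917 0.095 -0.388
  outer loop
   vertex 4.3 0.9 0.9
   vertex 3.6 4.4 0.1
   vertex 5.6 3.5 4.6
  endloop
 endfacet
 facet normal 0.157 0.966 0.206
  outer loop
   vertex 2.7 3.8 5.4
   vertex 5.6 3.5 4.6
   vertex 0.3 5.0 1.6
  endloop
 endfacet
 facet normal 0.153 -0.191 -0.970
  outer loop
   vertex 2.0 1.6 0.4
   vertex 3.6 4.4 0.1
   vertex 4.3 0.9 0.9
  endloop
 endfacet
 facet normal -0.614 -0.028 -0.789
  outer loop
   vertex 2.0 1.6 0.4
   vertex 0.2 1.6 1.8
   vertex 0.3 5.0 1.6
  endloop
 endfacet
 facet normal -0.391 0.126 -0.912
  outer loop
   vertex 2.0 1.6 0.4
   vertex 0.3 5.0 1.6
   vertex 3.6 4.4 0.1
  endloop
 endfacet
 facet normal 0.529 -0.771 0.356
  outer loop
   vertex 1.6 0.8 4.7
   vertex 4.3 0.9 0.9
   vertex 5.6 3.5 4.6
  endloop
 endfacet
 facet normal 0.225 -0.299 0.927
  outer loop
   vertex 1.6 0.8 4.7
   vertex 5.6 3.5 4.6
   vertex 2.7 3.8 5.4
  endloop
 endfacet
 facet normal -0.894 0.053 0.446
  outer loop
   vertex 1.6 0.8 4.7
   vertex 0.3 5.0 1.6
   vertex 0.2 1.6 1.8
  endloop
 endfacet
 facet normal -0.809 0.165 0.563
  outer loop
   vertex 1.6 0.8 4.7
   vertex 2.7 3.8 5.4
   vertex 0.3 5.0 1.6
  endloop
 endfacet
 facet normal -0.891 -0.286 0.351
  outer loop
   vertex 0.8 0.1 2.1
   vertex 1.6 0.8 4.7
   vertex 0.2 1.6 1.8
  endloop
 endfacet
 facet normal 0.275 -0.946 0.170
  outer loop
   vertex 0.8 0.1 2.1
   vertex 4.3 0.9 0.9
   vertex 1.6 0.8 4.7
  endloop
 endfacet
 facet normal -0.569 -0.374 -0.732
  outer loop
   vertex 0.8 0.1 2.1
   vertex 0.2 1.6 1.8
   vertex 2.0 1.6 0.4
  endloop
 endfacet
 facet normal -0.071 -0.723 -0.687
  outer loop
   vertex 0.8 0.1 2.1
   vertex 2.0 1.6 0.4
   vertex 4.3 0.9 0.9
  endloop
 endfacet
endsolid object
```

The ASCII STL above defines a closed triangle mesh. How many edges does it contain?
21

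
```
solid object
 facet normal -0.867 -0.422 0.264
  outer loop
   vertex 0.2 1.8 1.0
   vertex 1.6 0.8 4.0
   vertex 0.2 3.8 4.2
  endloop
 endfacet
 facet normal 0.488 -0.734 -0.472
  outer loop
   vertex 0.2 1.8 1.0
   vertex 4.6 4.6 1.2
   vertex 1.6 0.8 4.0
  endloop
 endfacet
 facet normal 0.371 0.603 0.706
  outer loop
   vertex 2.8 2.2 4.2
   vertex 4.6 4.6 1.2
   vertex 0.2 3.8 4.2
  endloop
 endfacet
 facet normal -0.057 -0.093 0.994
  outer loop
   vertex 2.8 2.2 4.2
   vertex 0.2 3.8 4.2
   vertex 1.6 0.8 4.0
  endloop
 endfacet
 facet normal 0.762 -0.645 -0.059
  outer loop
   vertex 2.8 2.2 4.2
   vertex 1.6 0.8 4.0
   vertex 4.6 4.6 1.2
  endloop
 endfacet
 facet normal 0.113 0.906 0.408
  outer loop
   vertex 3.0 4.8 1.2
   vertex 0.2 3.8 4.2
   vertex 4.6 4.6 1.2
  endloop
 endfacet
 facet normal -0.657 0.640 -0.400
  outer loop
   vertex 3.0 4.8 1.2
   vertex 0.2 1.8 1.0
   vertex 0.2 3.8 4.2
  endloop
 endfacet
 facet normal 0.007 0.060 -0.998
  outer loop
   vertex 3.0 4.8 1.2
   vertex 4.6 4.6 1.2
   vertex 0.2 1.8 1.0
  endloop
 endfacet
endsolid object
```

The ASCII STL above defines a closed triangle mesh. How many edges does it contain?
12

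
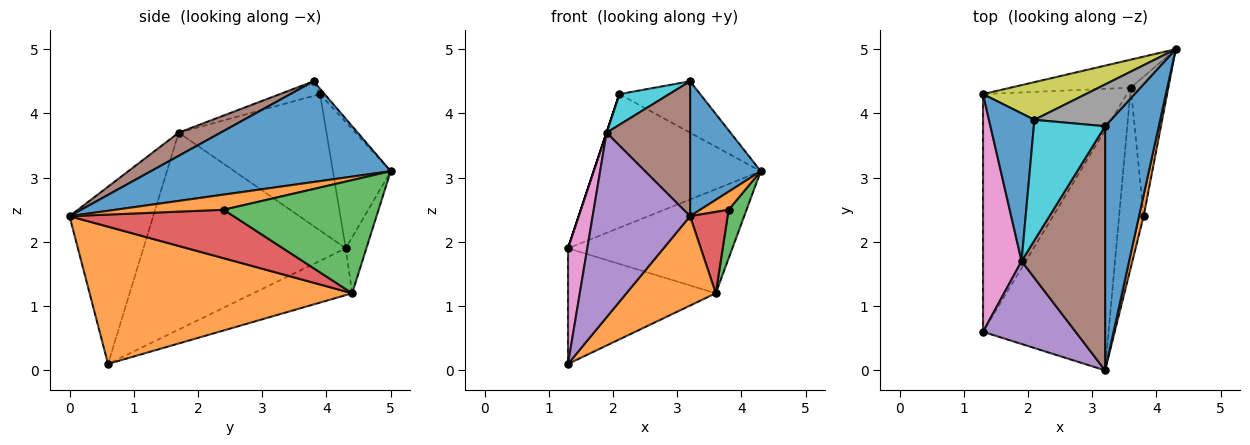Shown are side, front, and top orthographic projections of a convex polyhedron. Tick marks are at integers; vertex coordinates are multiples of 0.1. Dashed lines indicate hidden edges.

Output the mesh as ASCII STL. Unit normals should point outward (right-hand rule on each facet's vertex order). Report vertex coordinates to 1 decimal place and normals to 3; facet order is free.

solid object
 facet normal 0.854 -0.252 0.455
  outer loop
   vertex 3.2 3.8 4.5
   vertex 3.2 0.0 2.4
   vertex 4.3 5.0 3.1
  endloop
 endfacet
 facet normal 0.716 -0.244 -0.655
  outer loop
   vertex 3.6 4.4 1.2
   vertex 3.2 0.0 2.4
   vertex 1.3 0.6 0.1
  endloop
 endfacet
 facet normal -0.281 0.420 -0.863
  outer loop
   vertex 3.6 4.4 1.2
   vertex 1.3 0.6 0.1
   vertex 1.3 4.3 1.9
  endloop
 endfacet
 facet normal -0.120 0.959 -0.258
  outer loop
   vertex 3.6 4.4 1.2
   vertex 1.3 4.3 1.9
   vertex 4.3 5.0 3.1
  endloop
 endfacet
 facet normal -0.617 -0.718 0.322
  outer loop
   vertex 1.9 1.7 3.7
   vertex 1.3 0.6 0.1
   vertex 3.2 0.0 2.4
  endloop
 endfacet
 facet normal 0.236 -0.470 0.851
  outer loop
   vertex 1.9 1.7 3.7
   vertex 3.2 0.0 2.4
   vertex 3.2 3.8 4.5
  endloop
 endfacet
 facet normal -0.977 -0.093 0.191
  outer loop
   vertex 1.9 1.7 3.7
   vertex 1.3 4.3 1.9
   vertex 1.3 0.6 0.1
  endloop
 endfacet
 facet normal -0.044 0.775 0.630
  outer loop
   vertex 2.1 3.9 4.3
   vertex 3.2 3.8 4.5
   vertex 4.3 5.0 3.1
  endloop
 endfacet
 facet normal -0.316 0.913 0.258
  outer loop
   vertex 2.1 3.9 4.3
   vertex 4.3 5.0 3.1
   vertex 1.3 4.3 1.9
  endloop
 endfacet
 facet normal -0.195 -0.242 0.951
  outer loop
   vertex 2.1 3.9 4.3
   vertex 1.9 1.7 3.7
   vertex 3.2 3.8 4.5
  endloop
 endfacet
 facet normal -0.949 0.000 0.316
  outer loop
   vertex 2.1 3.9 4.3
   vertex 1.3 4.3 1.9
   vertex 1.9 1.7 3.7
  endloop
 endfacet
 facet normal 0.928 -0.244 0.283
  outer loop
   vertex 3.8 2.4 2.5
   vertex 4.3 5.0 3.1
   vertex 3.2 0.0 2.4
  endloop
 endfacet
 facet normal 0.943 -0.109 -0.313
  outer loop
   vertex 3.8 2.4 2.5
   vertex 3.6 4.4 1.2
   vertex 4.3 5.0 3.1
  endloop
 endfacet
 facet normal 0.874 -0.200 -0.442
  outer loop
   vertex 3.8 2.4 2.5
   vertex 3.2 0.0 2.4
   vertex 3.6 4.4 1.2
  endloop
 endfacet
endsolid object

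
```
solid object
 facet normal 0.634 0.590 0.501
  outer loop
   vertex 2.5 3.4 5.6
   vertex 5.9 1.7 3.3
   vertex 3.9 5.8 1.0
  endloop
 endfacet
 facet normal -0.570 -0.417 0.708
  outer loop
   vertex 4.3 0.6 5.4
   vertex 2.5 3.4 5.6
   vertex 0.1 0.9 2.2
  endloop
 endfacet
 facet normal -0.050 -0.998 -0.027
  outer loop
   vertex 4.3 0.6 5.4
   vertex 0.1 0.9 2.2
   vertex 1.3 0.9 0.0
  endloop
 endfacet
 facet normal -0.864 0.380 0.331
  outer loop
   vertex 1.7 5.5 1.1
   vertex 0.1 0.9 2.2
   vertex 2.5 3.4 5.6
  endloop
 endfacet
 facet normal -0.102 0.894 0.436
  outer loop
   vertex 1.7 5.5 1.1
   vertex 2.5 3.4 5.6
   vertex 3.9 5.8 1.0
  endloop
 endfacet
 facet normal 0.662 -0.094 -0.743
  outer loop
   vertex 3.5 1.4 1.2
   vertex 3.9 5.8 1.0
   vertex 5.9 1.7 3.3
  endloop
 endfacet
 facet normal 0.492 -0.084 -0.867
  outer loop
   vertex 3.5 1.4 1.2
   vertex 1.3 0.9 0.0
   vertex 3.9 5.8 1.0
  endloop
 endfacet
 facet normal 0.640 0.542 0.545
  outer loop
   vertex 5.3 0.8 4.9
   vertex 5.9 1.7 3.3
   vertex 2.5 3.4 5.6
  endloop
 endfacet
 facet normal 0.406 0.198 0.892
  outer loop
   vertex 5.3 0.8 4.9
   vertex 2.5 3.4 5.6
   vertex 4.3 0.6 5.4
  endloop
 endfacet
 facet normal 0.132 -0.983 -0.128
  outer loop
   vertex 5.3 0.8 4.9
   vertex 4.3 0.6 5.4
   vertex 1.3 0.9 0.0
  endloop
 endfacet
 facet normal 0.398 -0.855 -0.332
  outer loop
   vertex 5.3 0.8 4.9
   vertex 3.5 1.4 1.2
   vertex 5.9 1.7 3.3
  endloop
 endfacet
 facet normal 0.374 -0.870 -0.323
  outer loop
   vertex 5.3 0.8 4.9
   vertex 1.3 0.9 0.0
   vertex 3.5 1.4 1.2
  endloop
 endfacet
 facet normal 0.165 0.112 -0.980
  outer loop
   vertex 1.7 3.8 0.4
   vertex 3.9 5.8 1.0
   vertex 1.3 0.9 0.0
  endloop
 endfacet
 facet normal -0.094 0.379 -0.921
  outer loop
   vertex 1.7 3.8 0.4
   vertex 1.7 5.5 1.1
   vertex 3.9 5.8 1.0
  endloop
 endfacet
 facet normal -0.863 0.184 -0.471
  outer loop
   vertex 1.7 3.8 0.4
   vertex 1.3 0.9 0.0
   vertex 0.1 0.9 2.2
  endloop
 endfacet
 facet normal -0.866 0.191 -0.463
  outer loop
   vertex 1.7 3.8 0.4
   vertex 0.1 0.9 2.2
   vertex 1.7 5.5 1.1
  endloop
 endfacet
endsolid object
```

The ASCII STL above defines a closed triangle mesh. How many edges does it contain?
24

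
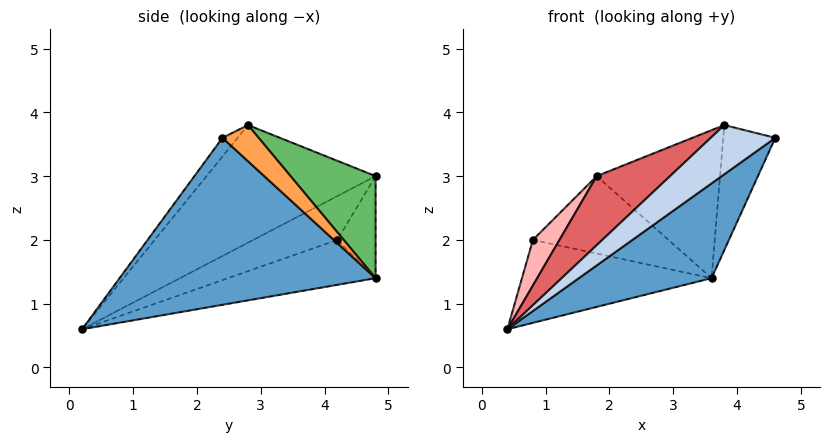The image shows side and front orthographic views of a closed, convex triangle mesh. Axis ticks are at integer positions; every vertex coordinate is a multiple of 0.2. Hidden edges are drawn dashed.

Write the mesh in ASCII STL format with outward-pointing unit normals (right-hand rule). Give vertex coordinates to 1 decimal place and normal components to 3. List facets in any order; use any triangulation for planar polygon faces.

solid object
 facet normal 0.658 -0.341 -0.671
  outer loop
   vertex 3.6 4.8 1.4
   vertex 4.6 2.4 3.6
   vertex 0.4 0.2 0.6
  endloop
 endfacet
 facet normal -0.159 -0.677 0.719
  outer loop
   vertex 3.8 2.8 3.8
   vertex 0.4 0.2 0.6
   vertex 4.6 2.4 3.6
  endloop
 endfacet
 facet normal 0.481 0.693 0.537
  outer loop
   vertex 3.8 2.8 3.8
   vertex 4.6 2.4 3.6
   vertex 3.6 4.8 1.4
  endloop
 endfacet
 facet normal -0.266 0.342 -0.901
  outer loop
   vertex 0.8 4.2 2.0
   vertex 3.6 4.8 1.4
   vertex 0.4 0.2 0.6
  endloop
 endfacet
 facet normal 0.478 0.694 0.538
  outer loop
   vertex 1.8 4.8 3.0
   vertex 3.8 2.8 3.8
   vertex 3.6 4.8 1.4
  endloop
 endfacet
 facet normal -0.260 0.920 -0.292
  outer loop
   vertex 1.8 4.8 3.0
   vertex 3.6 4.8 1.4
   vertex 0.8 4.2 2.0
  endloop
 endfacet
 facet normal -0.560 -0.243 0.792
  outer loop
   vertex 1.8 4.8 3.0
   vertex 0.4 0.2 0.6
   vertex 3.8 2.8 3.8
  endloop
 endfacet
 facet normal -0.630 -0.200 0.750
  outer loop
   vertex 1.8 4.8 3.0
   vertex 0.8 4.2 2.0
   vertex 0.4 0.2 0.6
  endloop
 endfacet
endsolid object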